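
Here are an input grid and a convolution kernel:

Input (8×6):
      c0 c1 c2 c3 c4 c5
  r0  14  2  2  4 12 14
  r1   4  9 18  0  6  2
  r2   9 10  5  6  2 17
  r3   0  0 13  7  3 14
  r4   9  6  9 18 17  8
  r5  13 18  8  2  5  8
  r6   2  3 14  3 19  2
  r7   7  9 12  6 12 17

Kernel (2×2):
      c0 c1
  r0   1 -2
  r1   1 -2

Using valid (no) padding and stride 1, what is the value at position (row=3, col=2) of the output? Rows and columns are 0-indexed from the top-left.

The receptive field on the input at this output position is [13 7 / 9 18]. Elementwise product with the kernel and sum: 13·1 + 7·-2 + 9·1 + 18·-2.

-28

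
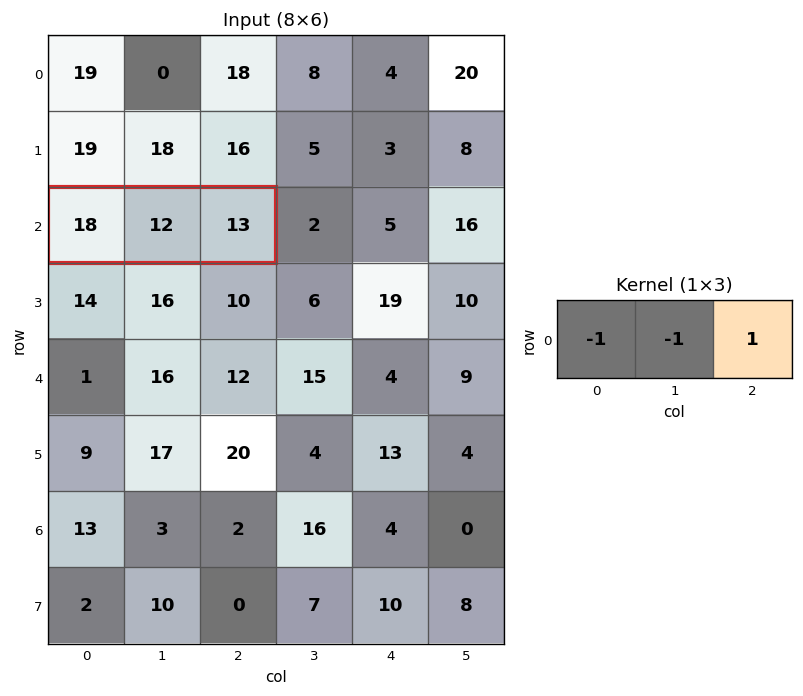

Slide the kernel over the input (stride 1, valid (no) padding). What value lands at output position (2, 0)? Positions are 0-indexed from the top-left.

-17

The receptive field on the input at this output position is [18 12 13]. Elementwise product with the kernel and sum: 18·-1 + 12·-1 + 13·1.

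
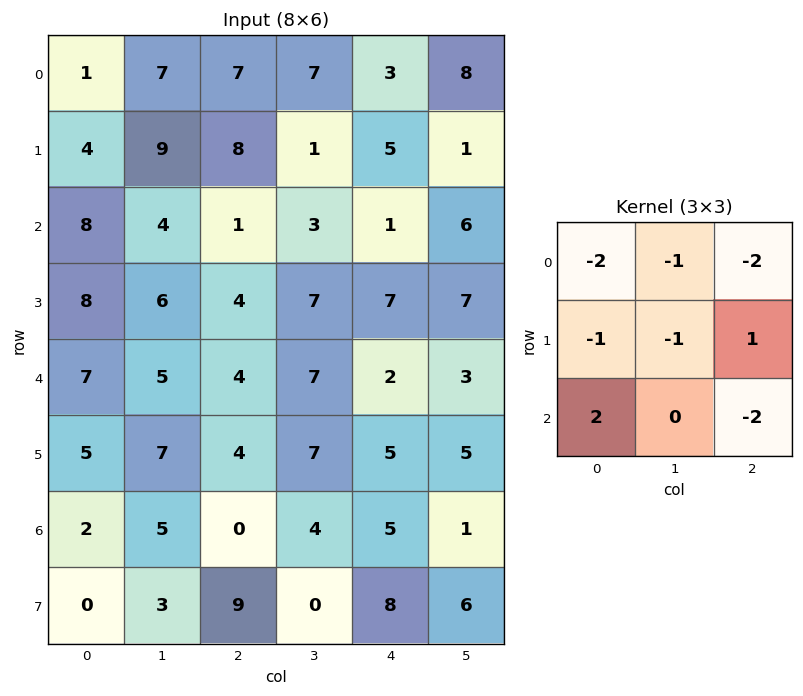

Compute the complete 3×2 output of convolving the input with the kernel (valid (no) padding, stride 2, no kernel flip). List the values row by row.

Output[0,0]: The receptive field on the input at this output position is [1 7 7 / 4 9 8 / 8 4 1]. Elementwise product with the kernel and sum: 1·-2 + 7·-1 + 7·-2 + 4·-1 + 9·-1 + 8·1 + 8·2 + 1·-2.

-14 -31
-26 -7
-31 -35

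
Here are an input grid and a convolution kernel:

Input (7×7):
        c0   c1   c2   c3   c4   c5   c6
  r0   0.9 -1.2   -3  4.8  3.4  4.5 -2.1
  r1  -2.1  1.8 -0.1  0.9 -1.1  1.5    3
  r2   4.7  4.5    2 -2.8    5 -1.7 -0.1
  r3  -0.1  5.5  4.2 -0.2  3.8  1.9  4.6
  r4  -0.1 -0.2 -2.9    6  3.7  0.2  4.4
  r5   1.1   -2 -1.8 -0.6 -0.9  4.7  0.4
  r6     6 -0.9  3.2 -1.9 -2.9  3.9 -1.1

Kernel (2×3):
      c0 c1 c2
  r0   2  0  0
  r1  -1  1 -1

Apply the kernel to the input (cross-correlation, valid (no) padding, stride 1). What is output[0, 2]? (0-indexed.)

-3.9

The receptive field on the input at this output position is [-3 4.8 3.4 / -0.1 0.9 -1.1]. Elementwise product with the kernel and sum: -3·2 + -0.1·-1 + 0.9·1 + -1.1·-1.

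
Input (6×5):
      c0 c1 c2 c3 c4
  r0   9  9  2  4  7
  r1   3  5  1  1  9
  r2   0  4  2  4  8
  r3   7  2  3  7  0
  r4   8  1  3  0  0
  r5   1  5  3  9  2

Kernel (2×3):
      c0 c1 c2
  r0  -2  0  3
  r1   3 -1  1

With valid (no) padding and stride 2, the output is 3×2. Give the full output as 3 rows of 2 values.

-7 28
28 22
-6 -4

Output[0,0]: The receptive field on the input at this output position is [9 9 2 / 3 5 1]. Elementwise product with the kernel and sum: 9·-2 + 2·3 + 3·3 + 5·-1 + 1·1.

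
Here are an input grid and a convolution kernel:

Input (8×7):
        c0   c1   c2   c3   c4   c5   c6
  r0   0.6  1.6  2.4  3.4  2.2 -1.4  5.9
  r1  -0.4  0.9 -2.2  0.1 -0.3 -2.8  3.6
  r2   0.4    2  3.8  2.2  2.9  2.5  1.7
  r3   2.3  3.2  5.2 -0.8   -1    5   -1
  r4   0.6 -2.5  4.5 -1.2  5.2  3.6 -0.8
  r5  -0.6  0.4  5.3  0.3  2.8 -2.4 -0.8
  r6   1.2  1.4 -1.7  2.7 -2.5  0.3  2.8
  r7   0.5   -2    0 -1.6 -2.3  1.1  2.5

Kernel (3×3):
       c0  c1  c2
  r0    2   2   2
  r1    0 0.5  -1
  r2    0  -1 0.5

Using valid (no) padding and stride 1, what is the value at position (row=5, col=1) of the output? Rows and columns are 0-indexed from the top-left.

The receptive field on the input at this output position is [0.4 5.3 0.3 / 1.4 -1.7 2.7 / -2 0 -1.6]. Elementwise product with the kernel and sum: 0.4·2 + 5.3·2 + 0.3·2 + -1.7·0.5 + 2.7·-1 + 0·-1 + -1.6·0.5.

7.65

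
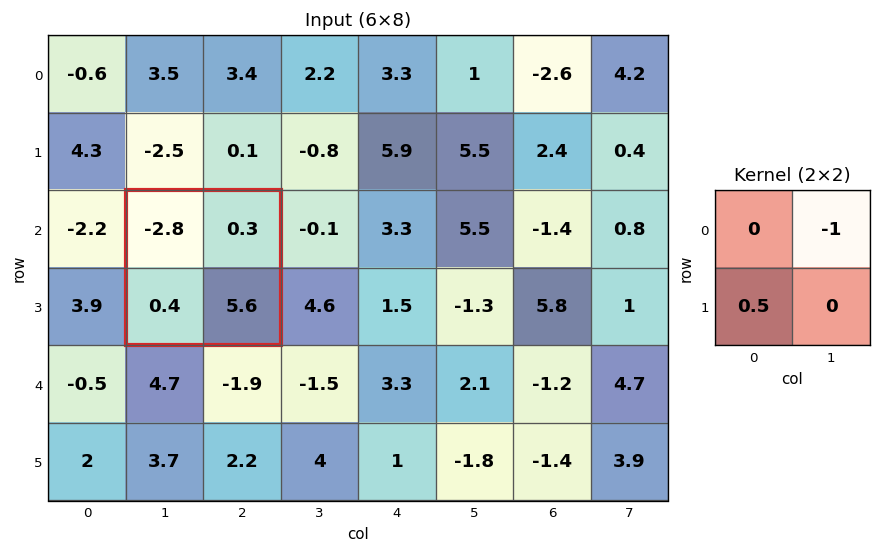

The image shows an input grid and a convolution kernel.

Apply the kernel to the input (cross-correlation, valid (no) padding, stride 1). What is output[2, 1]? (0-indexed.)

-0.1

The receptive field on the input at this output position is [-2.8 0.3 / 0.4 5.6]. Elementwise product with the kernel and sum: 0.3·-1 + 0.4·0.5.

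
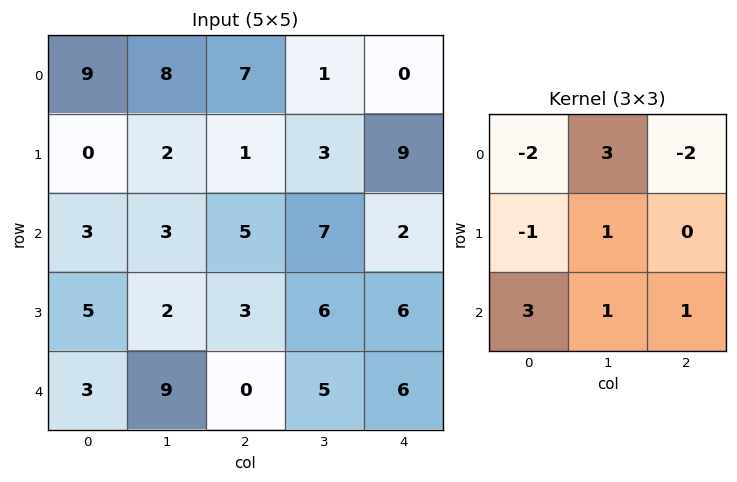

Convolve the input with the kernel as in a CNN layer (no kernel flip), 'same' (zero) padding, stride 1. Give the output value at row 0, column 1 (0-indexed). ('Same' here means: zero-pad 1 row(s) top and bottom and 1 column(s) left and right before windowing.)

2

The receptive field on the zero-padded input at this output position is [0 0 0 / 9 8 7 / 0 2 1]. Elementwise product with the kernel and sum: 0·-2 + 0·3 + 0·-2 + 9·-1 + 8·1 + 0·3 + 2·1 + 1·1.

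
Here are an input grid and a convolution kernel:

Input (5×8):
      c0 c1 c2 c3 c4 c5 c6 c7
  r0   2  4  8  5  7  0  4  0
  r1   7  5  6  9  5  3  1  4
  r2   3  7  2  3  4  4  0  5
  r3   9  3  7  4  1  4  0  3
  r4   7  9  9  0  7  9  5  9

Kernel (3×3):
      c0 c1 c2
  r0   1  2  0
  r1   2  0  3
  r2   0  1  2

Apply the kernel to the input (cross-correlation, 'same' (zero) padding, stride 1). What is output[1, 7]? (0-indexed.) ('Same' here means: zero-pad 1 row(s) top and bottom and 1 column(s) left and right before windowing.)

The receptive field on the zero-padded input at this output position is [4 0 0 / 1 4 0 / 0 5 0]. Elementwise product with the kernel and sum: 4·1 + 0·2 + 1·2 + 0·3 + 5·1 + 0·2.

11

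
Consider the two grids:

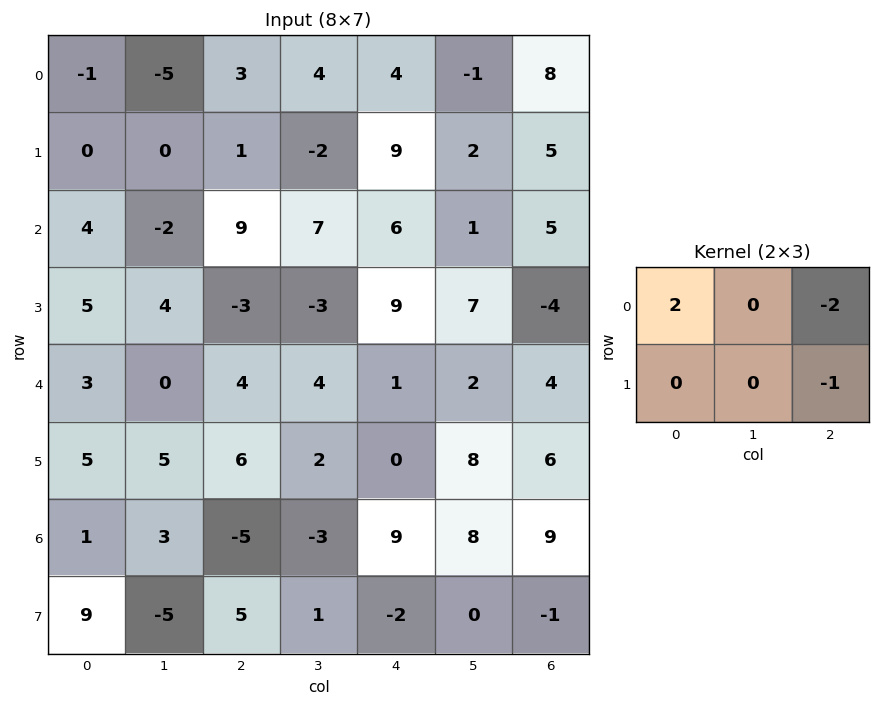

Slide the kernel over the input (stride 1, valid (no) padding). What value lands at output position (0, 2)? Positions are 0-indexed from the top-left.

The receptive field on the input at this output position is [3 4 4 / 1 -2 9]. Elementwise product with the kernel and sum: 3·2 + 4·-2 + 9·-1.

-11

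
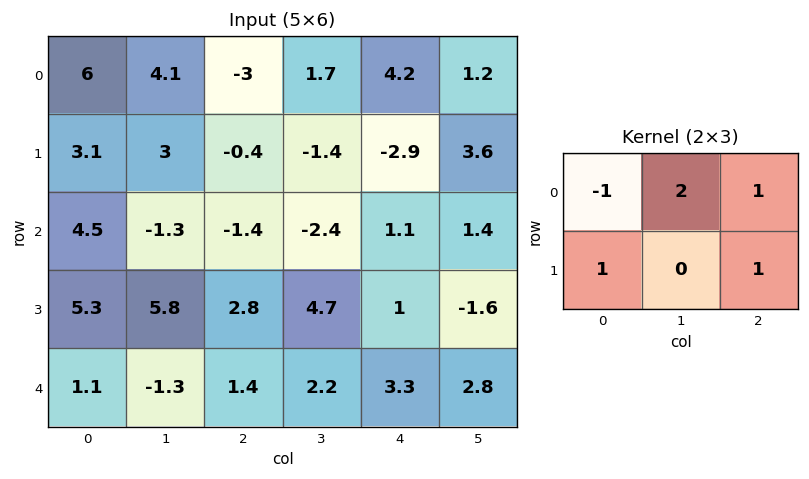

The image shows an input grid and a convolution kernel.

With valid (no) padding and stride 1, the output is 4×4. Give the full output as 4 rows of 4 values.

Output[0,0]: The receptive field on the input at this output position is [6 4.1 -3 / 3.1 3 -0.4]. Elementwise product with the kernel and sum: 6·-1 + 4.1·2 + -3·1 + 3.1·1 + -0.4·1.

1.9 -6.8 7.3 10.1
5.6 -8.9 -5.6 -1.8
-0.4 6.6 1.5 9.1
11.6 5.4 12.3 0.7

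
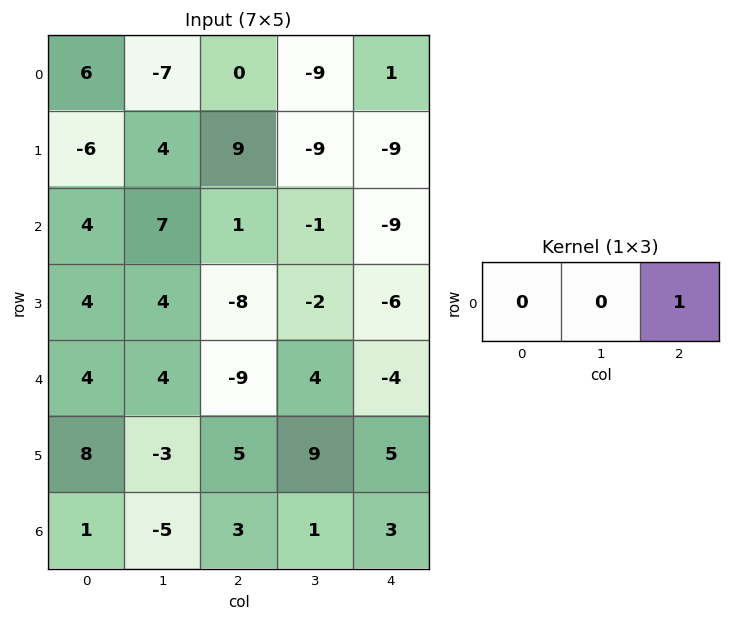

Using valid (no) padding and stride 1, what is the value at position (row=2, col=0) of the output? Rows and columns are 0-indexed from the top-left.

The receptive field on the input at this output position is [4 7 1]. Elementwise product with the kernel and sum: 1·1.

1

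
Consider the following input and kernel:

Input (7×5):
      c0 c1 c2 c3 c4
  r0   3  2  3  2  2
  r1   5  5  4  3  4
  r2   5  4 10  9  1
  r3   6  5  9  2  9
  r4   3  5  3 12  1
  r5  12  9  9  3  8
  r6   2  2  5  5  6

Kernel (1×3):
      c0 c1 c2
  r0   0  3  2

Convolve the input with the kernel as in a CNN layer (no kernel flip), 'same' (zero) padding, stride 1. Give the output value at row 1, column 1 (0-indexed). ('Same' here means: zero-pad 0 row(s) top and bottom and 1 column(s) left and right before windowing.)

The receptive field on the zero-padded input at this output position is [5 5 4]. Elementwise product with the kernel and sum: 5·3 + 4·2.

23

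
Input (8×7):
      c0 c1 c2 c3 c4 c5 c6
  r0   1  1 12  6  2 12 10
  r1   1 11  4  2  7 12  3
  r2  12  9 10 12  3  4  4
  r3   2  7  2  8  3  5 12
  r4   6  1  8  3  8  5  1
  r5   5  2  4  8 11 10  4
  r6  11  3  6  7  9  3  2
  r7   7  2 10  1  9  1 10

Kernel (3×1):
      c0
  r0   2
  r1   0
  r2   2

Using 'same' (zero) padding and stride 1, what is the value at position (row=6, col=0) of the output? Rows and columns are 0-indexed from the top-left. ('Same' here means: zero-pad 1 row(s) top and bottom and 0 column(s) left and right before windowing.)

The receptive field on the zero-padded input at this output position is [5 / 11 / 7]. Elementwise product with the kernel and sum: 5·2 + 7·2.

24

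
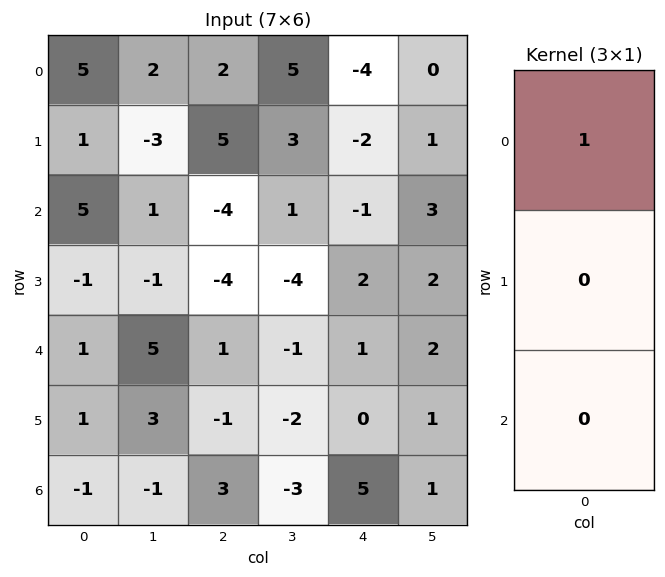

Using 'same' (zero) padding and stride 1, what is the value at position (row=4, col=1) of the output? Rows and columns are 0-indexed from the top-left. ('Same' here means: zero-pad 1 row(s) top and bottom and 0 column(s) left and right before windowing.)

The receptive field on the zero-padded input at this output position is [-1 / 5 / 3]. Elementwise product with the kernel and sum: -1·1.

-1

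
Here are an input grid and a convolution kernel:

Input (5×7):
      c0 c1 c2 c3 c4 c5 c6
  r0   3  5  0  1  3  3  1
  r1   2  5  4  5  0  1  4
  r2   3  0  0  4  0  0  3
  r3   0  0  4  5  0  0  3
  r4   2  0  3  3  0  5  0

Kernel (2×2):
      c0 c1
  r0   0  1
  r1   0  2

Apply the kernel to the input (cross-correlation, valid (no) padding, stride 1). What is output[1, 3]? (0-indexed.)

0

The receptive field on the input at this output position is [5 0 / 4 0]. Elementwise product with the kernel and sum: 0·1 + 0·2.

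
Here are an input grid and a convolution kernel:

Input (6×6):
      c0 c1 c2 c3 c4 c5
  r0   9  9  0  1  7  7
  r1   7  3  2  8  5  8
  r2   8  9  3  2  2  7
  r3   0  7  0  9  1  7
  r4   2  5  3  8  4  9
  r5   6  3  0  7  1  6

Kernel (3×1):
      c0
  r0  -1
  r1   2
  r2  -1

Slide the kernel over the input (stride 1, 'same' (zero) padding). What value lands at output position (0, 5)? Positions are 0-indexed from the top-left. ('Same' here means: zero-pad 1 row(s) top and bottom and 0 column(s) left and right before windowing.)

The receptive field on the zero-padded input at this output position is [0 / 7 / 8]. Elementwise product with the kernel and sum: 0·-1 + 7·2 + 8·-1.

6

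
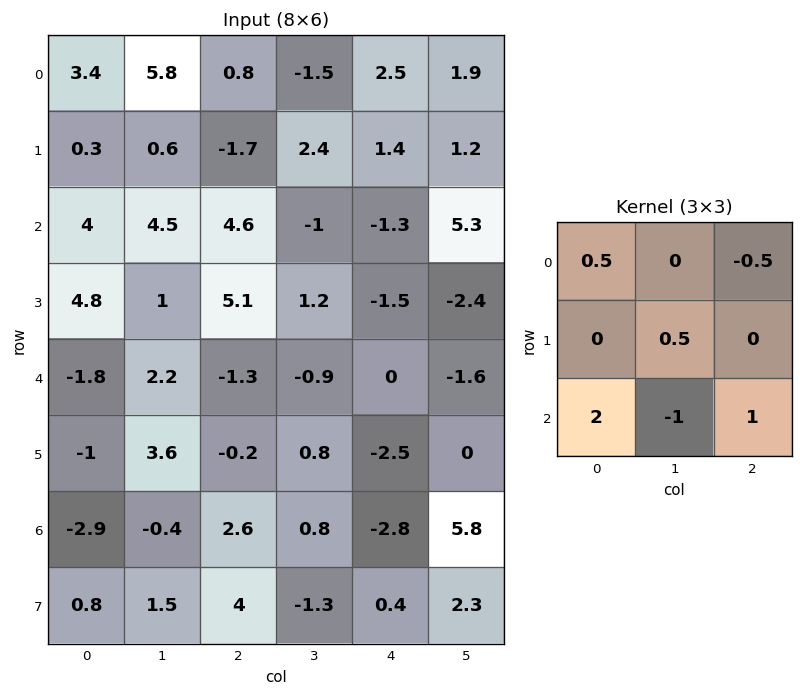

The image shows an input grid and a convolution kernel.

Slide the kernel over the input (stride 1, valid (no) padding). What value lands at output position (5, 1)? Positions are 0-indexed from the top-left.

The receptive field on the input at this output position is [3.6 -0.2 0.8 / -0.4 2.6 0.8 / 1.5 4 -1.3]. Elementwise product with the kernel and sum: 3.6·0.5 + 0.8·-0.5 + 2.6·0.5 + 1.5·2 + 4·-1 + -1.3·1.

0.4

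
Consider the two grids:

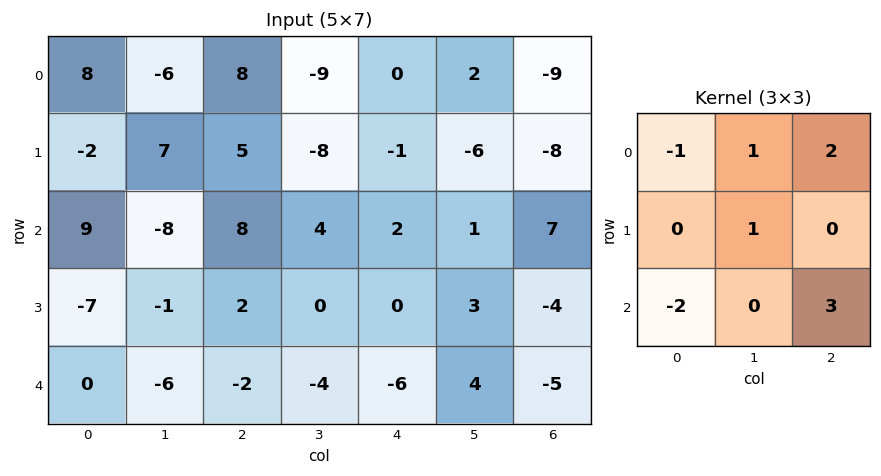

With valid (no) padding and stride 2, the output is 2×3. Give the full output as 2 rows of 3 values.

15 -35 -5
-8 -14 13

Output[0,0]: The receptive field on the input at this output position is [8 -6 8 / -2 7 5 / 9 -8 8]. Elementwise product with the kernel and sum: 8·-1 + -6·1 + 8·2 + 7·1 + 9·-2 + 8·3.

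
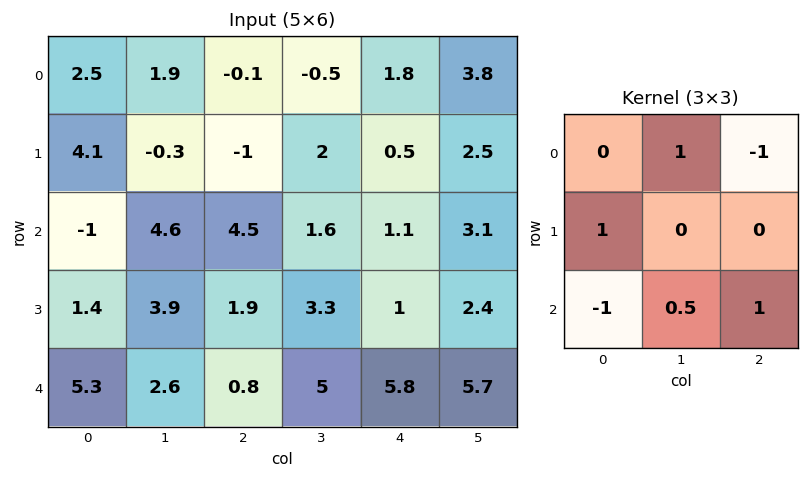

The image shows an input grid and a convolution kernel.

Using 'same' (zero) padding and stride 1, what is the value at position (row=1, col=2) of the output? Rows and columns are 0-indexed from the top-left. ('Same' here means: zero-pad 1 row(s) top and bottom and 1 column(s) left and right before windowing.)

-0.65

The receptive field on the zero-padded input at this output position is [1.9 -0.1 -0.5 / -0.3 -1 2 / 4.6 4.5 1.6]. Elementwise product with the kernel and sum: -0.1·1 + -0.5·-1 + -0.3·1 + 4.6·-1 + 4.5·0.5 + 1.6·1.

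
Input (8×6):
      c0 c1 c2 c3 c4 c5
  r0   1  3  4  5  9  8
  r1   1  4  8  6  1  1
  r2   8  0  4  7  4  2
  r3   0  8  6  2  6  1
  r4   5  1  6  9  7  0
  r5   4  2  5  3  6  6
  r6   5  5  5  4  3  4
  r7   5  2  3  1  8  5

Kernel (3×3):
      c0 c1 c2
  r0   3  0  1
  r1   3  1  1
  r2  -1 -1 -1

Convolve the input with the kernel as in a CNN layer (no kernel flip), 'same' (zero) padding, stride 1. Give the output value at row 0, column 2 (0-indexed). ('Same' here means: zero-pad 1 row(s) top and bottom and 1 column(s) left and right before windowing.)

The receptive field on the zero-padded input at this output position is [0 0 0 / 3 4 5 / 4 8 6]. Elementwise product with the kernel and sum: 0·3 + 0·1 + 3·3 + 4·1 + 5·1 + 4·-1 + 8·-1 + 6·-1.

0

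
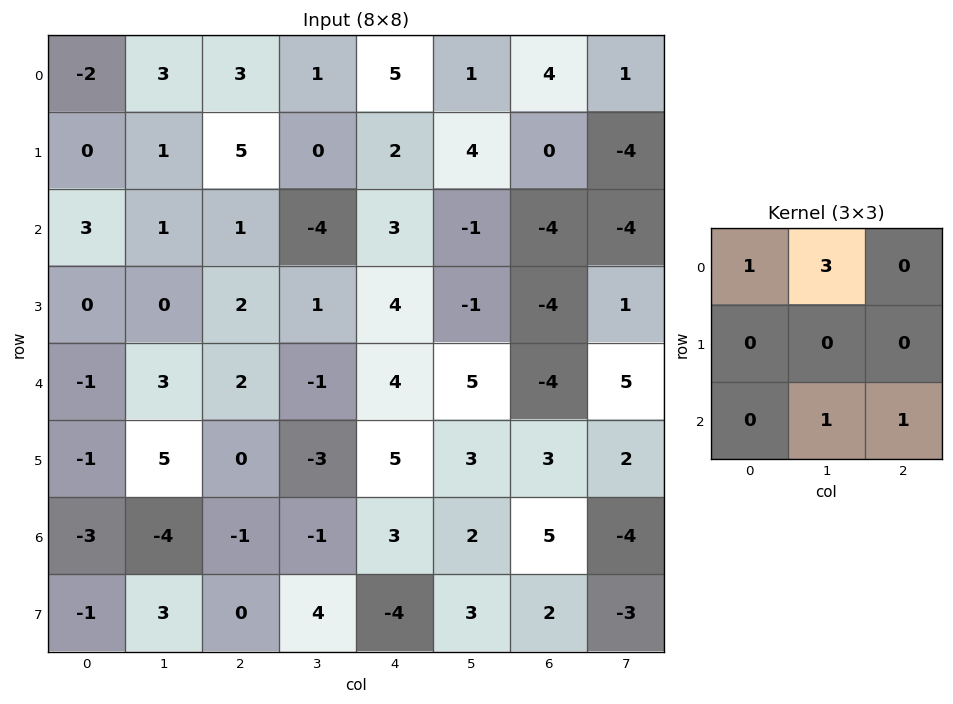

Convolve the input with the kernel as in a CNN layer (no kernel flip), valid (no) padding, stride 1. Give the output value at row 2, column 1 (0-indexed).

5

The receptive field on the input at this output position is [1 1 -4 / 0 2 1 / 3 2 -1]. Elementwise product with the kernel and sum: 1·1 + 1·3 + 2·1 + -1·1.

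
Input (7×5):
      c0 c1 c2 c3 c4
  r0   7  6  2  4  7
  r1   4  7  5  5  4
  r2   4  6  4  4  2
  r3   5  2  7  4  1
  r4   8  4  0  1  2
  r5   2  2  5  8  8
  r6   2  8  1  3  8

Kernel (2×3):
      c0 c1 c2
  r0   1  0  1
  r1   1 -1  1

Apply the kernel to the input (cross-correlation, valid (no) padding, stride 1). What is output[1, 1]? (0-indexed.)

The receptive field on the input at this output position is [7 5 5 / 6 4 4]. Elementwise product with the kernel and sum: 7·1 + 5·1 + 6·1 + 4·-1 + 4·1.

18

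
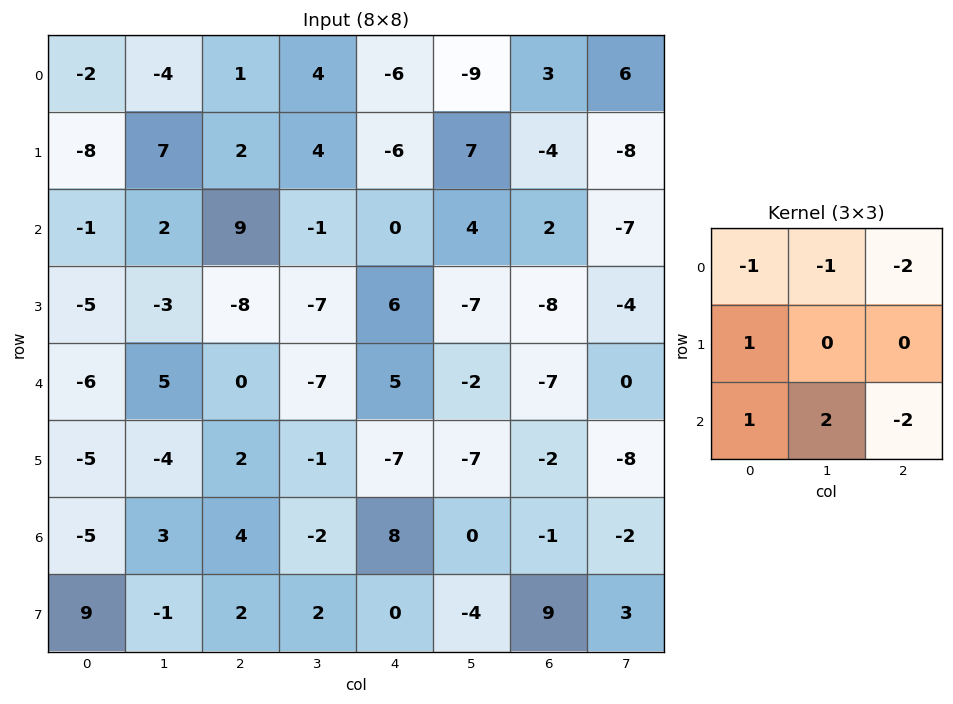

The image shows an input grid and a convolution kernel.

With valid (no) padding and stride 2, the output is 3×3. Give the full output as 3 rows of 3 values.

-19 16 7
-20 -40 13
-11 -17 14

Output[0,0]: The receptive field on the input at this output position is [-2 -4 1 / -8 7 2 / -1 2 9]. Elementwise product with the kernel and sum: -2·-1 + -4·-1 + 1·-2 + -8·1 + -1·1 + 2·2 + 9·-2.
Output[0,1]: The receptive field on the input at this output position is [1 4 -6 / 2 4 -6 / 9 -1 0]. Elementwise product with the kernel and sum: 1·-1 + 4·-1 + -6·-2 + 2·1 + 9·1 + -1·2 + 0·-2.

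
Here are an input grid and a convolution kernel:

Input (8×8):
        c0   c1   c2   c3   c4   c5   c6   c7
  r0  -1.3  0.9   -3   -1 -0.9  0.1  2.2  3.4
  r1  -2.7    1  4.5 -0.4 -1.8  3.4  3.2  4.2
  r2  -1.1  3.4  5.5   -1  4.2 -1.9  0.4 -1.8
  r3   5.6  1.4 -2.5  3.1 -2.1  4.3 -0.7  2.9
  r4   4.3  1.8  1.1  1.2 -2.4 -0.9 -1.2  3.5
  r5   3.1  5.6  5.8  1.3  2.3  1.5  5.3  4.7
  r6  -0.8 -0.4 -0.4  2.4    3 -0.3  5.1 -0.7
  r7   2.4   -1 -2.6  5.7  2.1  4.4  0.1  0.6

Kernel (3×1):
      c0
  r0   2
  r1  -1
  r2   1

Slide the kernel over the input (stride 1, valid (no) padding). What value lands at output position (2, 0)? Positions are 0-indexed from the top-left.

The receptive field on the input at this output position is [-1.1 / 5.6 / 4.3]. Elementwise product with the kernel and sum: -1.1·2 + 5.6·-1 + 4.3·1.

-3.5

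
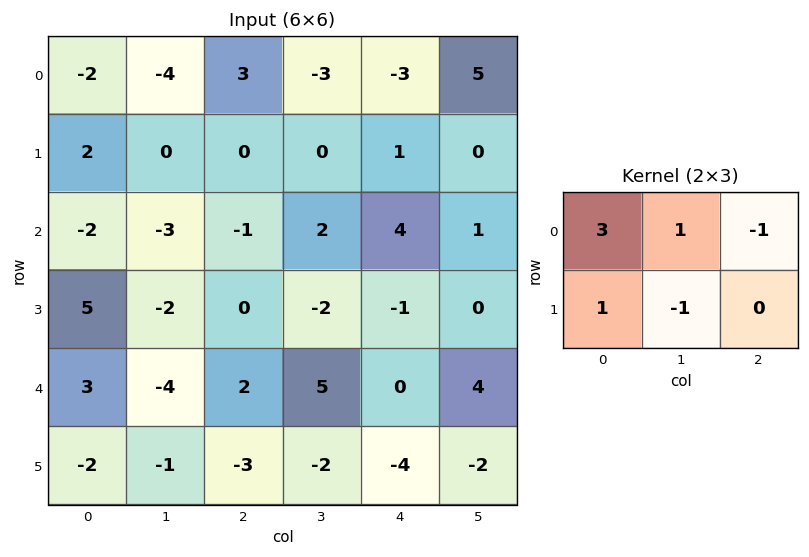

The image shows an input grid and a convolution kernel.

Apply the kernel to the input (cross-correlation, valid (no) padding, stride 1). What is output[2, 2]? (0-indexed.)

-3

The receptive field on the input at this output position is [-1 2 4 / 0 -2 -1]. Elementwise product with the kernel and sum: -1·3 + 2·1 + 4·-1 + 0·1 + -2·-1.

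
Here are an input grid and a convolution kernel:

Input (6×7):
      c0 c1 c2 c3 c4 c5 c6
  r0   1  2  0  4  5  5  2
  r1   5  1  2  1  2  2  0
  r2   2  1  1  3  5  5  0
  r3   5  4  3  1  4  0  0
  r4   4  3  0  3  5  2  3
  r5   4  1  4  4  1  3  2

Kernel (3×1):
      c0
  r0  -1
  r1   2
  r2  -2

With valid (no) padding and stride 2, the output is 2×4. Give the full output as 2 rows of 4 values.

5 2 -11 -2
0 5 -7 -6

Output[0,0]: The receptive field on the input at this output position is [1 / 5 / 2]. Elementwise product with the kernel and sum: 1·-1 + 5·2 + 2·-2.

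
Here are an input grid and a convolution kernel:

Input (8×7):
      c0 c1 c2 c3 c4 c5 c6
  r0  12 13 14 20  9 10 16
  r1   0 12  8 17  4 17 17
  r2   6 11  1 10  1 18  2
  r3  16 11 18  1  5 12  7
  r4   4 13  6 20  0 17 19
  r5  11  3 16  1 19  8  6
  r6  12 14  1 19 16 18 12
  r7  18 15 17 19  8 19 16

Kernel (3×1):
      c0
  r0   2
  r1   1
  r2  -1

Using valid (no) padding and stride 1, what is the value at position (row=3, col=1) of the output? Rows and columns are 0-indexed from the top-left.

The receptive field on the input at this output position is [11 / 13 / 3]. Elementwise product with the kernel and sum: 11·2 + 13·1 + 3·-1.

32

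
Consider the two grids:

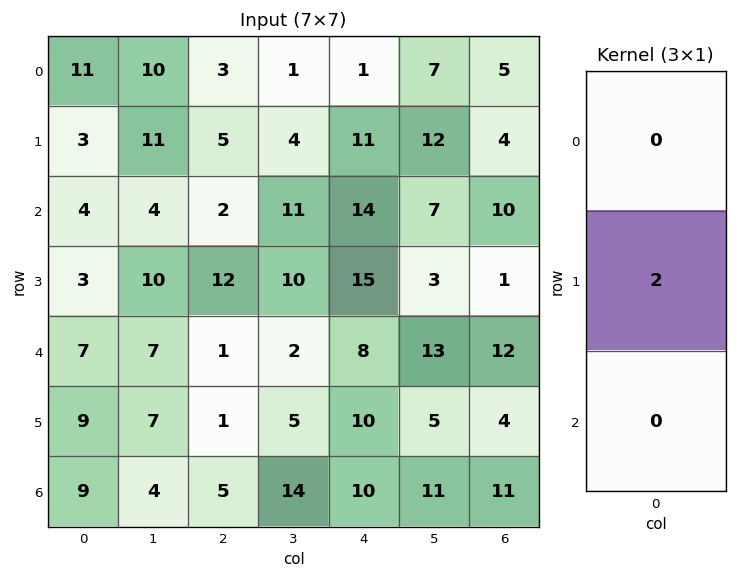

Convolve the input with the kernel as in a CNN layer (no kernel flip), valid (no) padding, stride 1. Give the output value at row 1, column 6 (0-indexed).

20

The receptive field on the input at this output position is [4 / 10 / 1]. Elementwise product with the kernel and sum: 10·2.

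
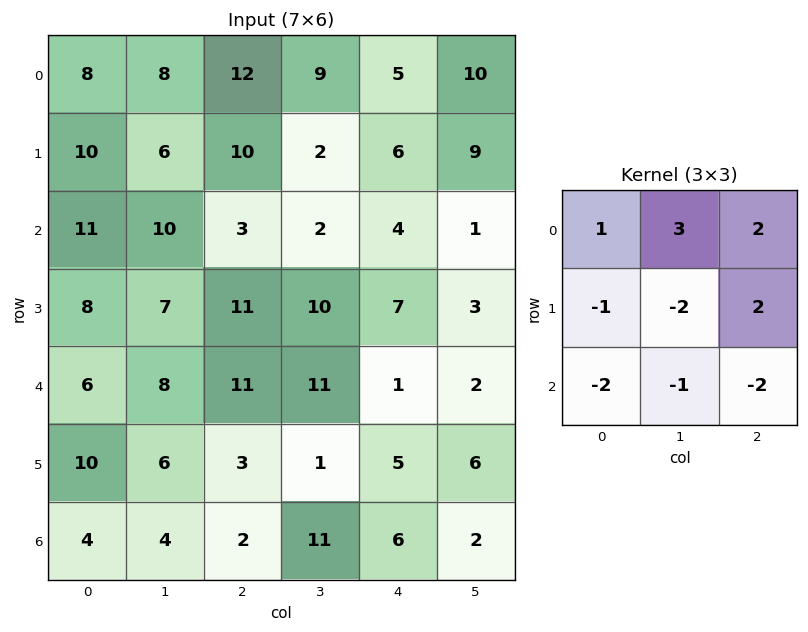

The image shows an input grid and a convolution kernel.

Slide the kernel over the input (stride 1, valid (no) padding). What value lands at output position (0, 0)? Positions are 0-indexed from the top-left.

16

The receptive field on the input at this output position is [8 8 12 / 10 6 10 / 11 10 3]. Elementwise product with the kernel and sum: 8·1 + 8·3 + 12·2 + 10·-1 + 6·-2 + 10·2 + 11·-2 + 10·-1 + 3·-2.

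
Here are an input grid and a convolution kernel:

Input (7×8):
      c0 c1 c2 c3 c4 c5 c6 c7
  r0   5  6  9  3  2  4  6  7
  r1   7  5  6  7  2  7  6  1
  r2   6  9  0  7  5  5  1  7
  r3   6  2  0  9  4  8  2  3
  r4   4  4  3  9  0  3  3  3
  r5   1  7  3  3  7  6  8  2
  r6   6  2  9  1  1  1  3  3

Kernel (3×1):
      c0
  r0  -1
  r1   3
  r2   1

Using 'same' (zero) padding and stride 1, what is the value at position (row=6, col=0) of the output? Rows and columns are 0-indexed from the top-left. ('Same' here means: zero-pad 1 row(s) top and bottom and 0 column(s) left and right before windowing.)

17

The receptive field on the zero-padded input at this output position is [1 / 6 / 0]. Elementwise product with the kernel and sum: 1·-1 + 6·3 + 0·1.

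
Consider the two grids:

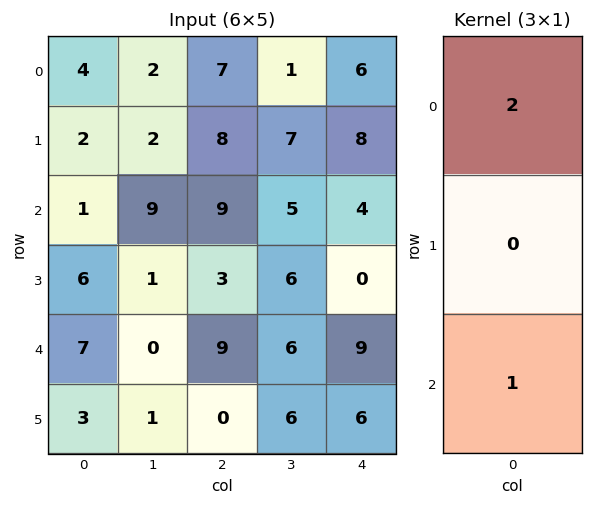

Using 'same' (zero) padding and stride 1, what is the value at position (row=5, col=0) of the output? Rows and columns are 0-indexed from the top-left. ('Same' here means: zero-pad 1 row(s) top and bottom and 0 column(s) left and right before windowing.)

14

The receptive field on the zero-padded input at this output position is [7 / 3 / 0]. Elementwise product with the kernel and sum: 7·2 + 0·1.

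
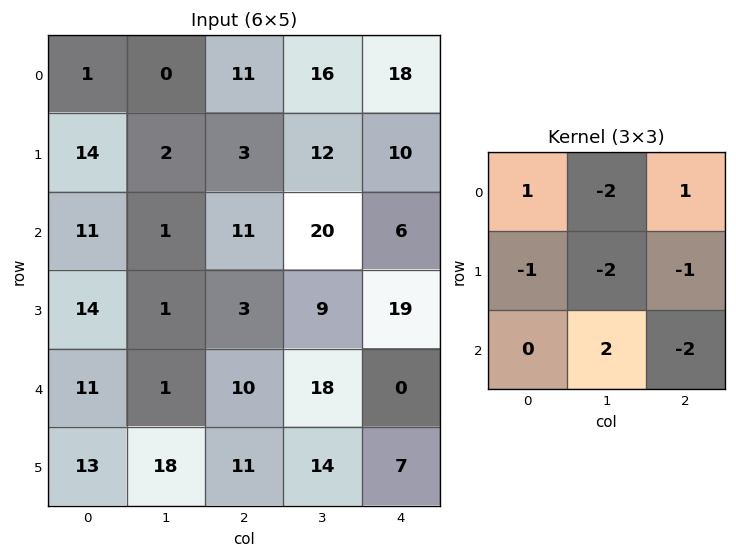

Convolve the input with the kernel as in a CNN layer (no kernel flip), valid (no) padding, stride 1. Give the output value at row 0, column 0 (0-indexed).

-29

The receptive field on the input at this output position is [1 0 11 / 14 2 3 / 11 1 11]. Elementwise product with the kernel and sum: 1·1 + 0·-2 + 11·1 + 14·-1 + 2·-2 + 3·-1 + 1·2 + 11·-2.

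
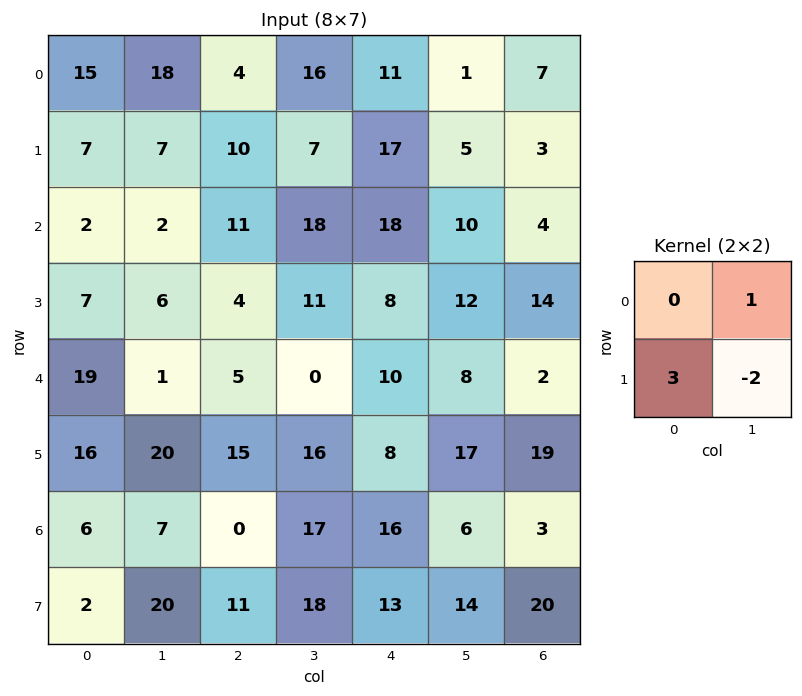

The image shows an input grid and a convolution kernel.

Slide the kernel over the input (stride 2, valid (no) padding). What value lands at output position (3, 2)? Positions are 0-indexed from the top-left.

The receptive field on the input at this output position is [16 6 / 13 14]. Elementwise product with the kernel and sum: 6·1 + 13·3 + 14·-2.

17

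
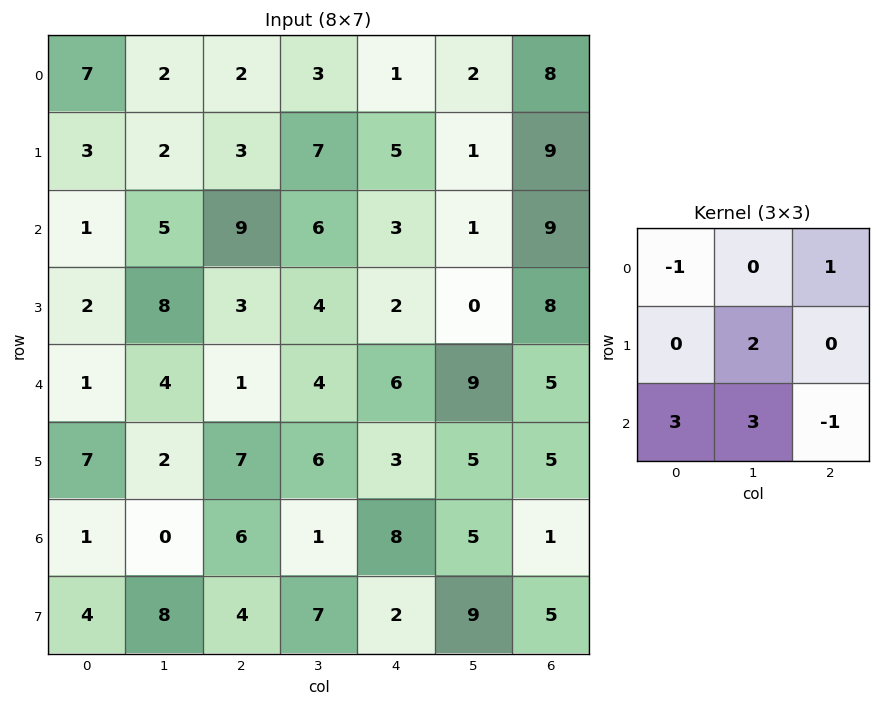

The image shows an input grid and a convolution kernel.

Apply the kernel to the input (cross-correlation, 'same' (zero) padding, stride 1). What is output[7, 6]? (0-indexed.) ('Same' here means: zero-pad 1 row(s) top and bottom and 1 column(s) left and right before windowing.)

5

The receptive field on the zero-padded input at this output position is [5 1 0 / 9 5 0 / 0 0 0]. Elementwise product with the kernel and sum: 5·-1 + 0·1 + 5·2 + 0·3 + 0·3 + 0·-1.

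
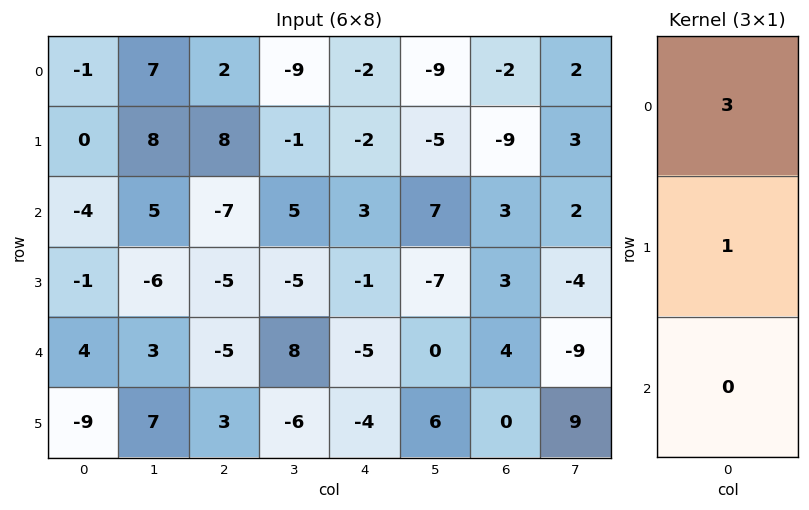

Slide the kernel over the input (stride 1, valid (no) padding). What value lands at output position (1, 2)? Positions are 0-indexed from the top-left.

The receptive field on the input at this output position is [8 / -7 / -5]. Elementwise product with the kernel and sum: 8·3 + -7·1.

17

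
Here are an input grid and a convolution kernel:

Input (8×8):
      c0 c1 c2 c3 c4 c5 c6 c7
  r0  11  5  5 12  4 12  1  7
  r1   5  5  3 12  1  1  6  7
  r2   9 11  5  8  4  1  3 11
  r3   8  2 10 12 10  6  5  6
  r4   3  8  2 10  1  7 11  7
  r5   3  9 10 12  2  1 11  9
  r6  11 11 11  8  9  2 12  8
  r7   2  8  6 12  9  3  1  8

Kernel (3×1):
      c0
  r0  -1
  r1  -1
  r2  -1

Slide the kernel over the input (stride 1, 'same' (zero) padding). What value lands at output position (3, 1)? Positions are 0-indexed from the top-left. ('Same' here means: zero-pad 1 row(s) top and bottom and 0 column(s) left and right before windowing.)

-21

The receptive field on the zero-padded input at this output position is [11 / 2 / 8]. Elementwise product with the kernel and sum: 11·-1 + 2·-1 + 8·-1.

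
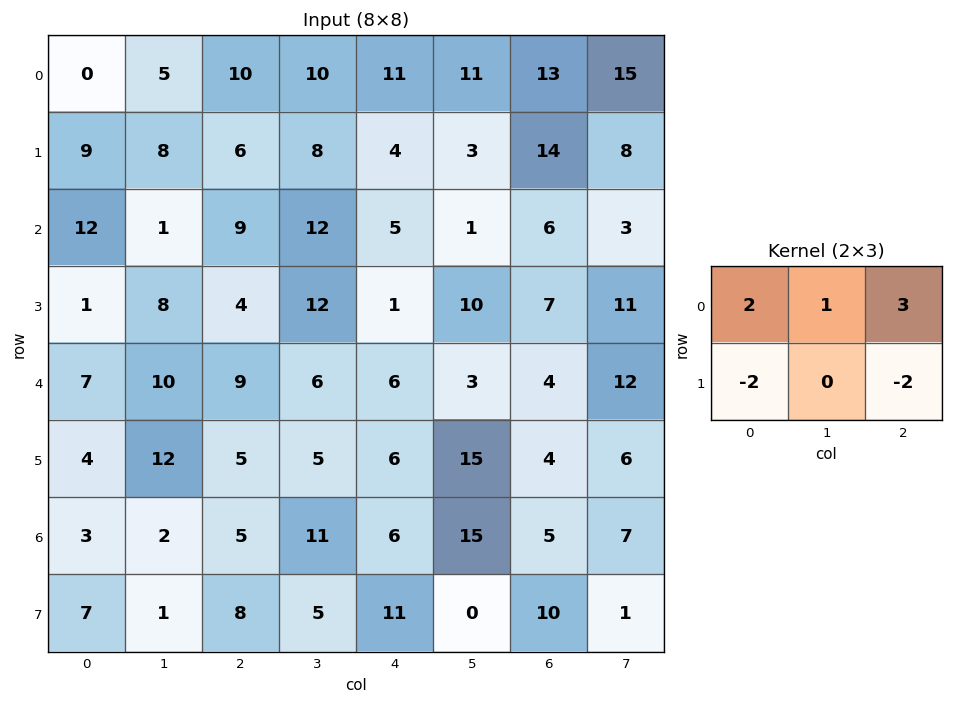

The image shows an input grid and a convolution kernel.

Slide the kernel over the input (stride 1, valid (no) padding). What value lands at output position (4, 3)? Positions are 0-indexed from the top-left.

-13

The receptive field on the input at this output position is [6 6 3 / 5 6 15]. Elementwise product with the kernel and sum: 6·2 + 6·1 + 3·3 + 5·-2 + 15·-2.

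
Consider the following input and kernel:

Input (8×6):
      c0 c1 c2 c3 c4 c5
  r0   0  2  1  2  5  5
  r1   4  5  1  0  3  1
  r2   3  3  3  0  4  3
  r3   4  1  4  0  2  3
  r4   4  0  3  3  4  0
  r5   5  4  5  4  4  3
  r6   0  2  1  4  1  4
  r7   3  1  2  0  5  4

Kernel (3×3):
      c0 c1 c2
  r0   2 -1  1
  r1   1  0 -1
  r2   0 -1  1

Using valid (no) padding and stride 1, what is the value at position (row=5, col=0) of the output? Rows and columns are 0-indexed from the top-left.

11

The receptive field on the input at this output position is [5 4 5 / 0 2 1 / 3 1 2]. Elementwise product with the kernel and sum: 5·2 + 4·-1 + 5·1 + 0·1 + 1·-1 + 1·-1 + 2·1.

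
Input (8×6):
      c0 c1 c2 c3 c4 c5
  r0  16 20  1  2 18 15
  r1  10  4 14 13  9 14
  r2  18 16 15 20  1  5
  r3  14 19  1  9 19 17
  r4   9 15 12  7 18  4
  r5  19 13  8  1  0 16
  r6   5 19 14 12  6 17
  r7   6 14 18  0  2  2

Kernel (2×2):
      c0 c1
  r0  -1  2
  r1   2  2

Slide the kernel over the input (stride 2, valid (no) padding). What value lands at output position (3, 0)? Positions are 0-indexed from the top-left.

73

The receptive field on the input at this output position is [5 19 / 6 14]. Elementwise product with the kernel and sum: 5·-1 + 19·2 + 6·2 + 14·2.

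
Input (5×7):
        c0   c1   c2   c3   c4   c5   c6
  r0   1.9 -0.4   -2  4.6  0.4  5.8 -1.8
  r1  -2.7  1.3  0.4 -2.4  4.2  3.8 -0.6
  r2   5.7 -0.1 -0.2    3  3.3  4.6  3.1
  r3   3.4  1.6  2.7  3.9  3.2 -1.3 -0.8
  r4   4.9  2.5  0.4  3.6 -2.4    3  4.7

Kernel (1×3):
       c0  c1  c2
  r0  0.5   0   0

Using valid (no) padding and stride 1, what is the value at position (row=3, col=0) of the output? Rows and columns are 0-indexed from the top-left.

1.7

The receptive field on the input at this output position is [3.4 1.6 2.7]. Elementwise product with the kernel and sum: 3.4·0.5.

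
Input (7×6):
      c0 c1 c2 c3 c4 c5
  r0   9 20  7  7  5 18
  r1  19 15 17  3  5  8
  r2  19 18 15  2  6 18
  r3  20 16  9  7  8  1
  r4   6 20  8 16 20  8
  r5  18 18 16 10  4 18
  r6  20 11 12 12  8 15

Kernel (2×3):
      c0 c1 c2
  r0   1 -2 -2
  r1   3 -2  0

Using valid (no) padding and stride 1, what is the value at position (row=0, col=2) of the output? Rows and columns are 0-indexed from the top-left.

The receptive field on the input at this output position is [7 7 5 / 17 3 5]. Elementwise product with the kernel and sum: 7·1 + 7·-2 + 5·-2 + 17·3 + 3·-2.

28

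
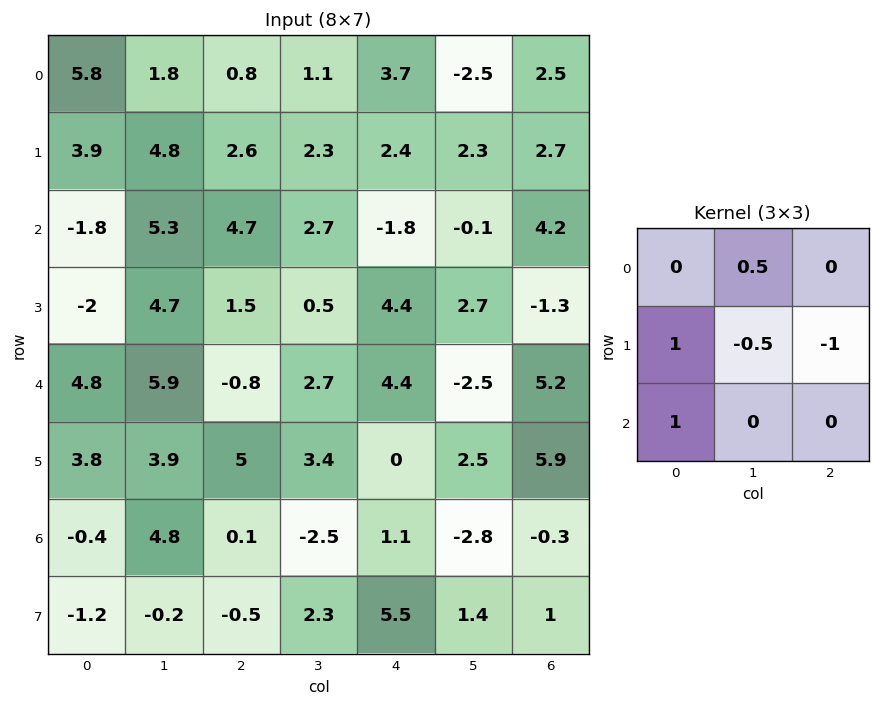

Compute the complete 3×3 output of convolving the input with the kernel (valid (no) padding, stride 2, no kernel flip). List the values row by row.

-2 4.3 -4.5
1.6 -2.6 8.7
-0.6 4.75 -7.3

Output[0,0]: The receptive field on the input at this output position is [5.8 1.8 0.8 / 3.9 4.8 2.6 / -1.8 5.3 4.7]. Elementwise product with the kernel and sum: 1.8·0.5 + 3.9·1 + 4.8·-0.5 + 2.6·-1 + -1.8·1.
Output[0,1]: The receptive field on the input at this output position is [0.8 1.1 3.7 / 2.6 2.3 2.4 / 4.7 2.7 -1.8]. Elementwise product with the kernel and sum: 1.1·0.5 + 2.6·1 + 2.3·-0.5 + 2.4·-1 + 4.7·1.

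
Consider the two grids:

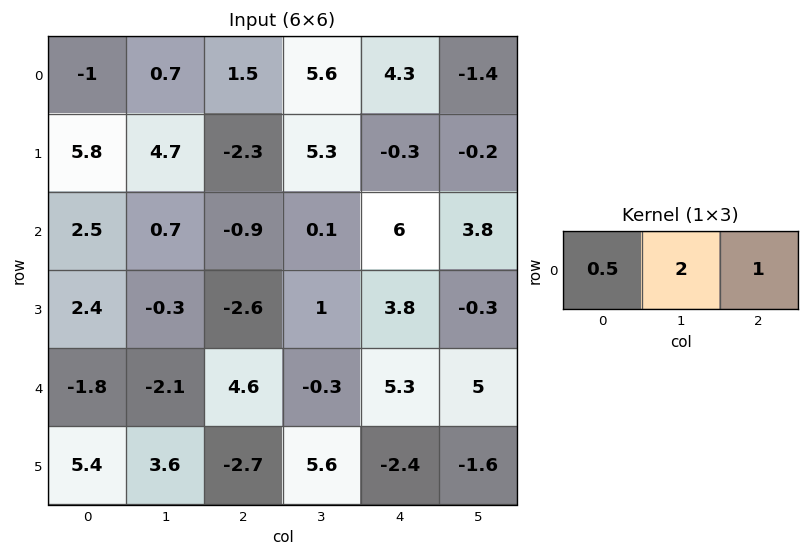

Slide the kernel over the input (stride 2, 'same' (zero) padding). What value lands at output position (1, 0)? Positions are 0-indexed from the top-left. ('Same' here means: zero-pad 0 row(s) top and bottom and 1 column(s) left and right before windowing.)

5.7

The receptive field on the zero-padded input at this output position is [0 2.5 0.7]. Elementwise product with the kernel and sum: 0·0.5 + 2.5·2 + 0.7·1.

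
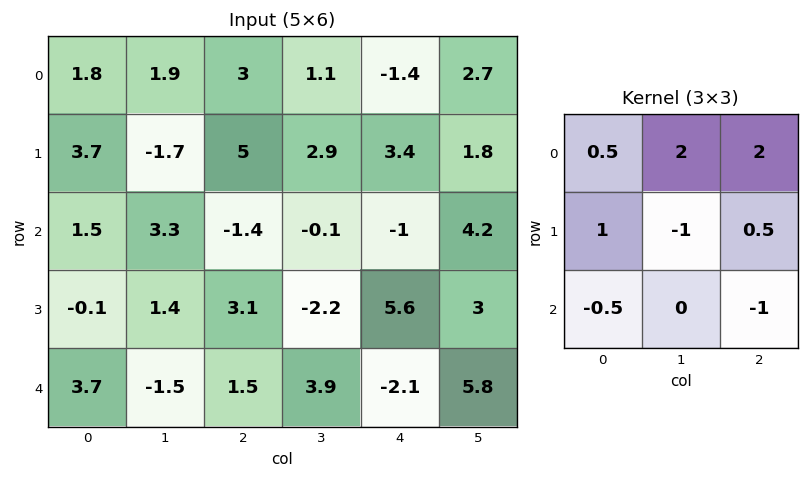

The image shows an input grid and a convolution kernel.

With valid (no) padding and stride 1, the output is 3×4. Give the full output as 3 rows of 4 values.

19.25 2.35 6.4 -0.6
2.9 21.1 6.15 12.95
1.25 -7.3 6.55 -7.7

Output[0,0]: The receptive field on the input at this output position is [1.8 1.9 3 / 3.7 -1.7 5 / 1.5 3.3 -1.4]. Elementwise product with the kernel and sum: 1.8·0.5 + 1.9·2 + 3·2 + 3.7·1 + -1.7·-1 + 5·0.5 + 1.5·-0.5 + -1.4·-1.
Output[0,1]: The receptive field on the input at this output position is [1.9 3 1.1 / -1.7 5 2.9 / 3.3 -1.4 -0.1]. Elementwise product with the kernel and sum: 1.9·0.5 + 3·2 + 1.1·2 + -1.7·1 + 5·-1 + 2.9·0.5 + 3.3·-0.5 + -0.1·-1.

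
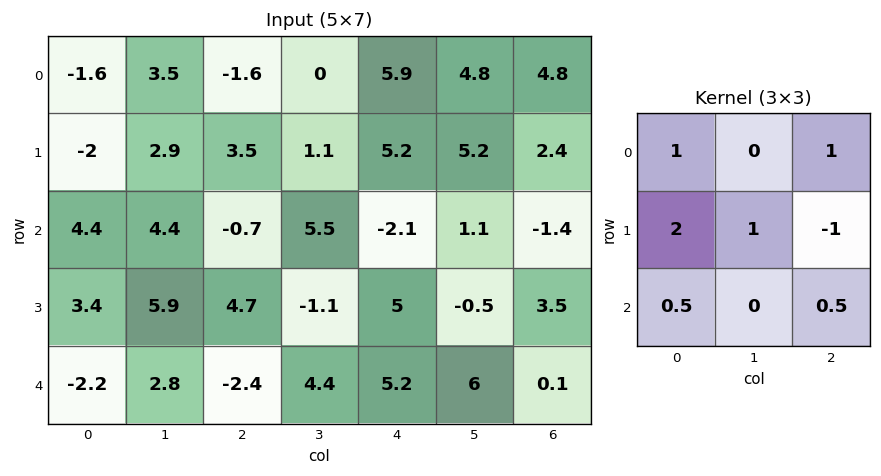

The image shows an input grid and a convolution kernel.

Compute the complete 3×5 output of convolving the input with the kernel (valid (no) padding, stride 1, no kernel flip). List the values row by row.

-5.95 16.65 5.8 10.3 22.15
19.45 9 19.75 13.3 10.15
9.4 31.1 1.9 15.1 5.15

Output[0,0]: The receptive field on the input at this output position is [-1.6 3.5 -1.6 / -2 2.9 3.5 / 4.4 4.4 -0.7]. Elementwise product with the kernel and sum: -1.6·1 + -1.6·1 + -2·2 + 2.9·1 + 3.5·-1 + 4.4·0.5 + -0.7·0.5.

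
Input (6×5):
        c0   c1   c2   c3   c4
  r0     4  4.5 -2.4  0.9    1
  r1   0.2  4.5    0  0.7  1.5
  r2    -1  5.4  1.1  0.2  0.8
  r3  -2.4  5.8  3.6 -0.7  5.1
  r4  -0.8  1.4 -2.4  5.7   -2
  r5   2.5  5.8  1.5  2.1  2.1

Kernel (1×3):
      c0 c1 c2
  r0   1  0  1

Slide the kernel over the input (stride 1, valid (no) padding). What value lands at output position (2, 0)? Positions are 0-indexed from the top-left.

0.1

The receptive field on the input at this output position is [-1 5.4 1.1]. Elementwise product with the kernel and sum: -1·1 + 1.1·1.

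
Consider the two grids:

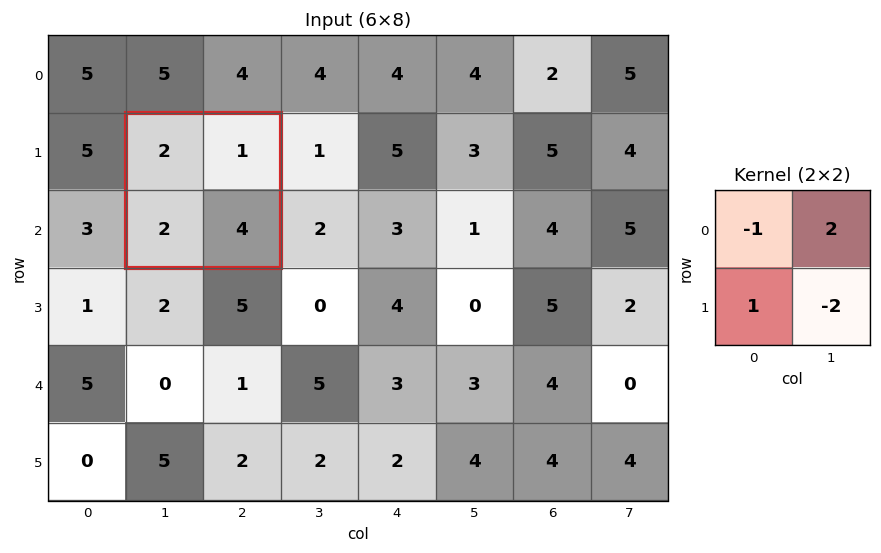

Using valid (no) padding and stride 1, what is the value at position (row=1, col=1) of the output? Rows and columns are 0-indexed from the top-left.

The receptive field on the input at this output position is [2 1 / 2 4]. Elementwise product with the kernel and sum: 2·-1 + 1·2 + 2·1 + 4·-2.

-6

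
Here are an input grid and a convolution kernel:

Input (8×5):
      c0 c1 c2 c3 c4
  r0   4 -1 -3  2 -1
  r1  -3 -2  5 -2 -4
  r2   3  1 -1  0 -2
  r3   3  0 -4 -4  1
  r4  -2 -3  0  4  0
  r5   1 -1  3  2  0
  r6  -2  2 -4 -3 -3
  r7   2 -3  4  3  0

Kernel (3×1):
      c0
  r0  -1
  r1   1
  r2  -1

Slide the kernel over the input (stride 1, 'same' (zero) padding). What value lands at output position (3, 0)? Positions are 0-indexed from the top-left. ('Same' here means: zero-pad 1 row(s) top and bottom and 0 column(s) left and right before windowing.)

The receptive field on the zero-padded input at this output position is [3 / 3 / -2]. Elementwise product with the kernel and sum: 3·-1 + 3·1 + -2·-1.

2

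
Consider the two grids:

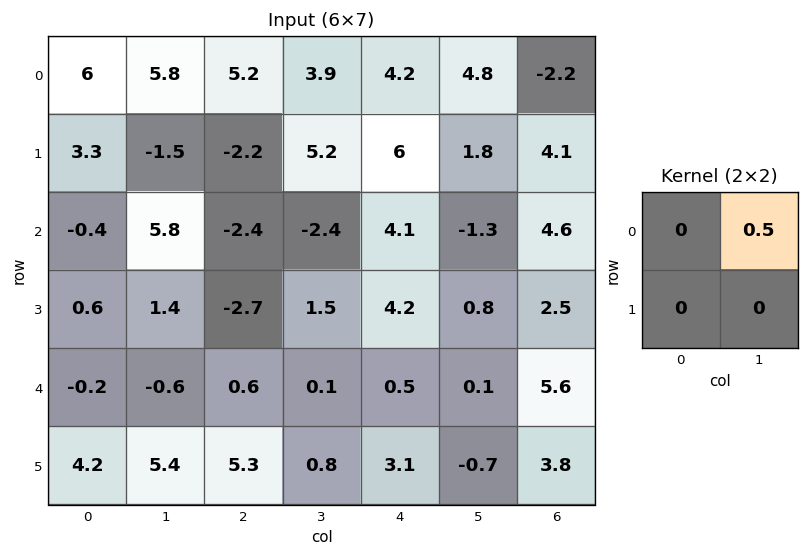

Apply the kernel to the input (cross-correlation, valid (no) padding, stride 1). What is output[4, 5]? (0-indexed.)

The receptive field on the input at this output position is [0.1 5.6 / -0.7 3.8]. Elementwise product with the kernel and sum: 5.6·0.5.

2.8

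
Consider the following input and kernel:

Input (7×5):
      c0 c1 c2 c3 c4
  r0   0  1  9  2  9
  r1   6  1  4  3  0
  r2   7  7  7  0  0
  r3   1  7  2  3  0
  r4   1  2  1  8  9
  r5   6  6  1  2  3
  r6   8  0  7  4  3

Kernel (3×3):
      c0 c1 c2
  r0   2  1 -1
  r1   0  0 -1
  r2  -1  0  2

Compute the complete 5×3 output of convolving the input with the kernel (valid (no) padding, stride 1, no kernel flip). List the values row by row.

Output[0,0]: The receptive field on the input at this output position is [0 1 9 / 6 1 4 / 7 7 7]. Elementwise product with the kernel and sum: 0·2 + 1·1 + 9·-1 + 4·-1 + 7·-1 + 7·2.

-5 -1 4
5 2 9
13 32 31
2 3 3
8 3 -3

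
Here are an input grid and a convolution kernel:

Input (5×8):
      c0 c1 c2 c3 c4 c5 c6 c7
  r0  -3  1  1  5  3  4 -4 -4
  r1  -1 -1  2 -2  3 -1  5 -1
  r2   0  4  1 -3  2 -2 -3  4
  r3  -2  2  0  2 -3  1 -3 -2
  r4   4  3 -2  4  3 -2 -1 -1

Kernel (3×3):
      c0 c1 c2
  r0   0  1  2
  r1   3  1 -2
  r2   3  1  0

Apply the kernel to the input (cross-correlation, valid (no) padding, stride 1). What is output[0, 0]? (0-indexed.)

-1

The receptive field on the input at this output position is [-3 1 1 / -1 -1 2 / 0 4 1]. Elementwise product with the kernel and sum: 1·1 + 1·2 + -1·3 + -1·1 + 2·-2 + 0·3 + 4·1.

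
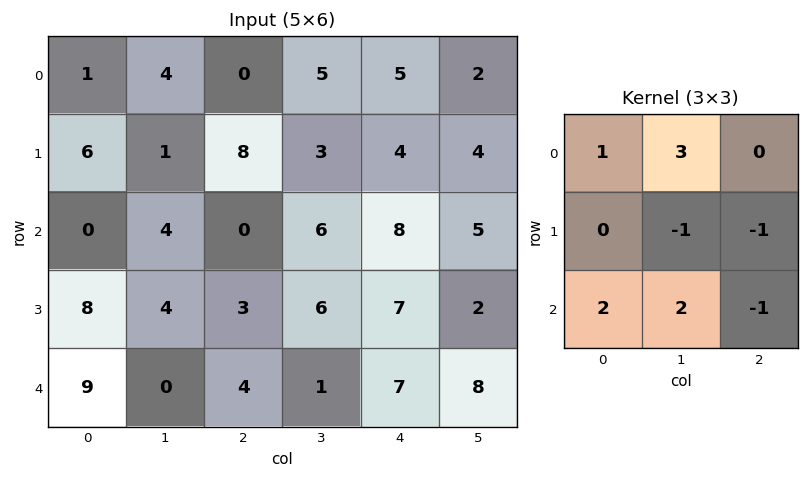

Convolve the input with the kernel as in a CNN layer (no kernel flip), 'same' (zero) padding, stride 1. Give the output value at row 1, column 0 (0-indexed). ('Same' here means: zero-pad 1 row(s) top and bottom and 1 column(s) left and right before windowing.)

The receptive field on the zero-padded input at this output position is [0 1 4 / 0 6 1 / 0 0 4]. Elementwise product with the kernel and sum: 0·1 + 1·3 + 6·-1 + 1·-1 + 0·2 + 0·2 + 4·-1.

-8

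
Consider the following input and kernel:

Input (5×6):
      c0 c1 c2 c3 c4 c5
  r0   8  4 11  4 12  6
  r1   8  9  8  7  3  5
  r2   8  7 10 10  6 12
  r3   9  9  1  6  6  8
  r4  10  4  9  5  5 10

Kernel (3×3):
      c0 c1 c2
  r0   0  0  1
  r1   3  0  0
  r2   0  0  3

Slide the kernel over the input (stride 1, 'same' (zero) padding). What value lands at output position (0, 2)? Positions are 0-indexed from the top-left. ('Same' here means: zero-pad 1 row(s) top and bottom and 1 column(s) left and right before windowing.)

33

The receptive field on the zero-padded input at this output position is [0 0 0 / 4 11 4 / 9 8 7]. Elementwise product with the kernel and sum: 0·1 + 4·3 + 7·3.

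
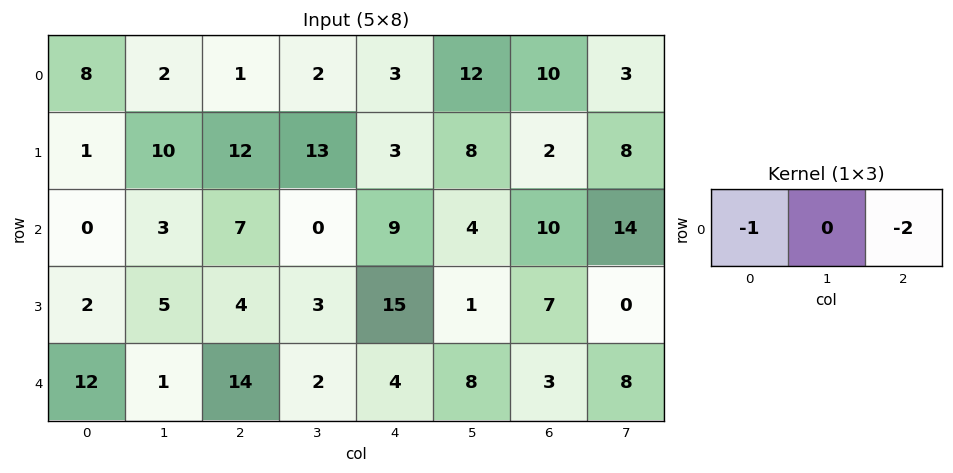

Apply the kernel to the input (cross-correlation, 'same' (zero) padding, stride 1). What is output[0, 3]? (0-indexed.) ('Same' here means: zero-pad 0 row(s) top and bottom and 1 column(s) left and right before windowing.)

-7

The receptive field on the zero-padded input at this output position is [1 2 3]. Elementwise product with the kernel and sum: 1·-1 + 3·-2.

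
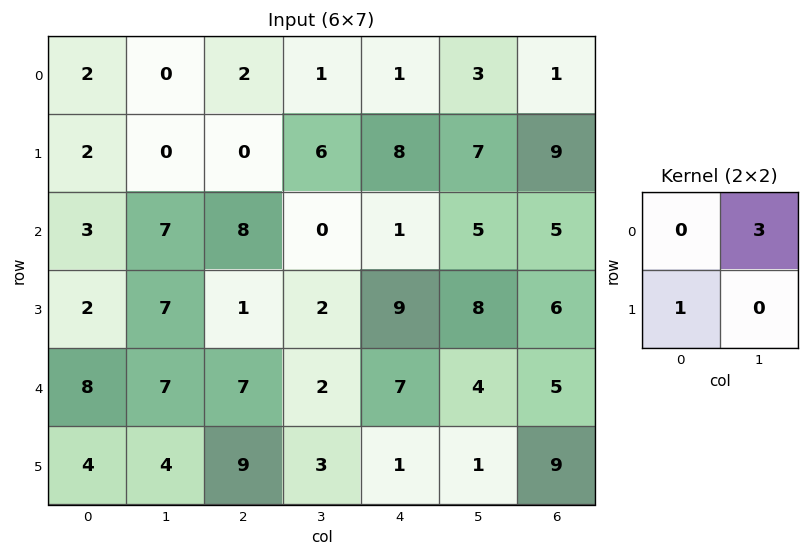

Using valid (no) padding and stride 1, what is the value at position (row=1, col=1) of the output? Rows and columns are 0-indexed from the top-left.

7

The receptive field on the input at this output position is [0 0 / 7 8]. Elementwise product with the kernel and sum: 0·3 + 7·1.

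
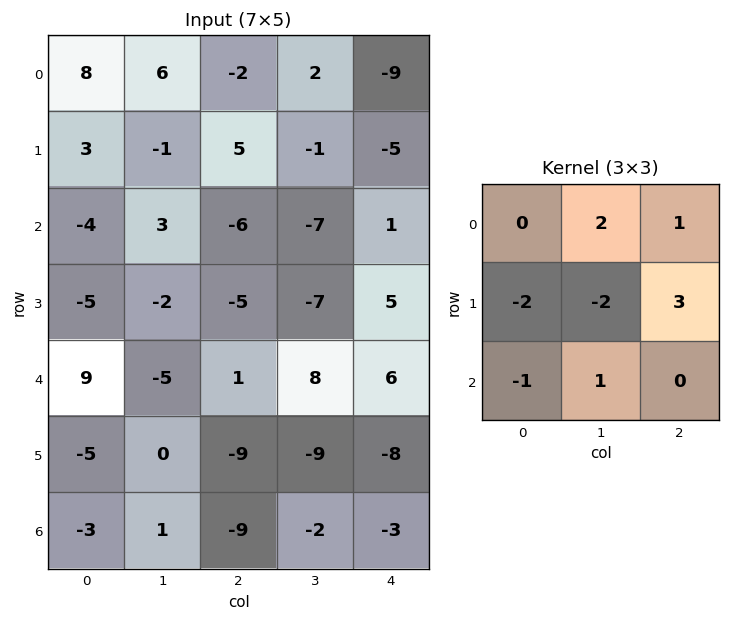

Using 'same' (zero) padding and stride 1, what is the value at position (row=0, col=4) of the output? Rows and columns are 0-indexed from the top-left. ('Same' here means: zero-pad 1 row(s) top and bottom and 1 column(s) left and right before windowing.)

The receptive field on the zero-padded input at this output position is [0 0 0 / 2 -9 0 / -1 -5 0]. Elementwise product with the kernel and sum: 0·2 + 0·1 + 2·-2 + -9·-2 + 0·3 + -1·-1 + -5·1.

10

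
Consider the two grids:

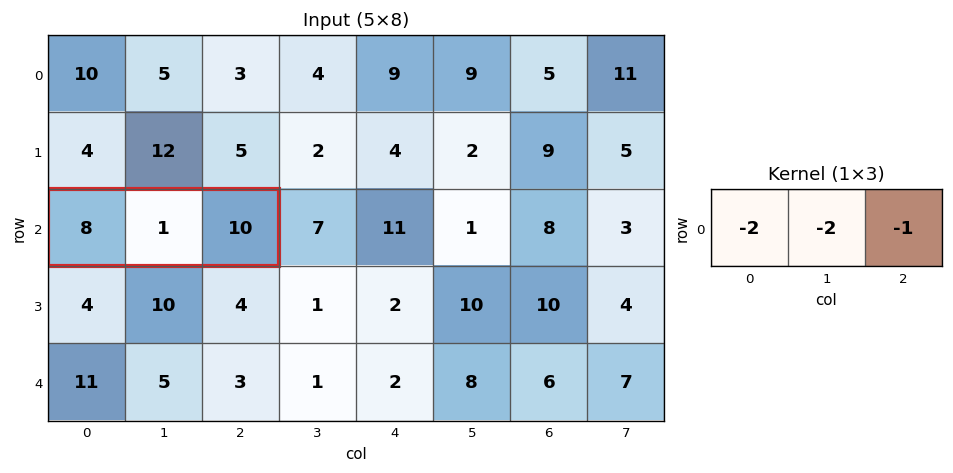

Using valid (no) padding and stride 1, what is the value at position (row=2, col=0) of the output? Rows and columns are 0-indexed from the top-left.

The receptive field on the input at this output position is [8 1 10]. Elementwise product with the kernel and sum: 8·-2 + 1·-2 + 10·-1.

-28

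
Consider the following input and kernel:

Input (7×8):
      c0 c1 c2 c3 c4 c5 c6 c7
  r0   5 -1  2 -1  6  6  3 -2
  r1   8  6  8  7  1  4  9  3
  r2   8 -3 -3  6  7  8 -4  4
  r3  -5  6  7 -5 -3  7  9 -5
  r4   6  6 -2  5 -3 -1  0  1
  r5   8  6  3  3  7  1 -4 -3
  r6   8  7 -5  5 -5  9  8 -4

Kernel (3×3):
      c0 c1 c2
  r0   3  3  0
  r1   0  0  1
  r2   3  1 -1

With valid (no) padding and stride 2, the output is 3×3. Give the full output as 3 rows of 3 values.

44 -6 78
48 8 44
75 11 -30

Output[0,0]: The receptive field on the input at this output position is [5 -1 2 / 8 6 8 / 8 -3 -3]. Elementwise product with the kernel and sum: 5·3 + -1·3 + 8·1 + 8·3 + -3·1 + -3·-1.
Output[0,1]: The receptive field on the input at this output position is [2 -1 6 / 8 7 1 / -3 6 7]. Elementwise product with the kernel and sum: 2·3 + -1·3 + 1·1 + -3·3 + 6·1 + 7·-1.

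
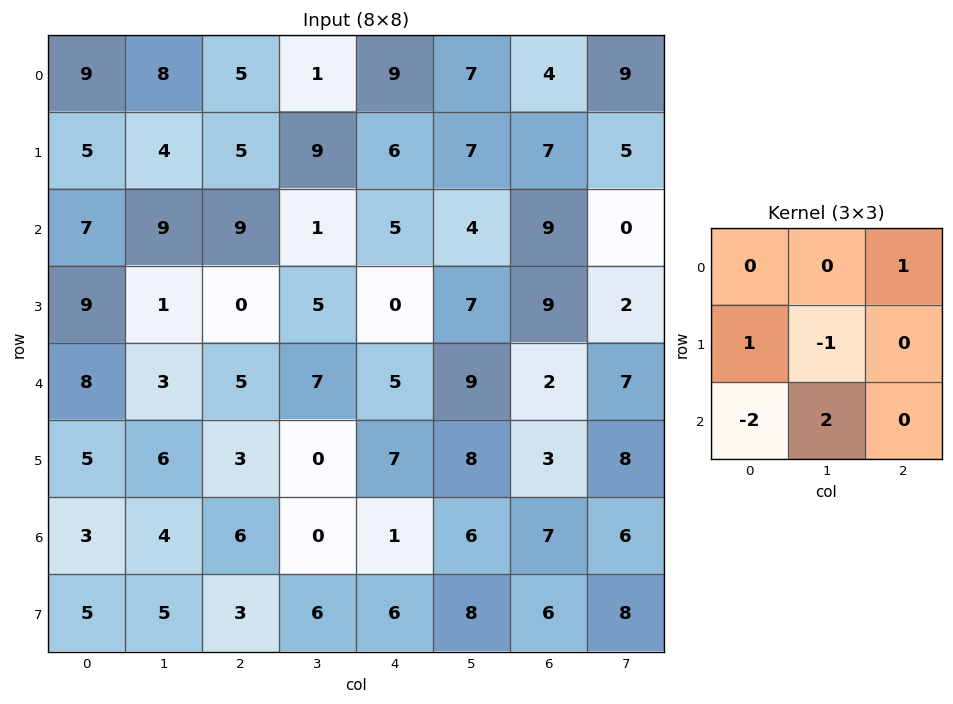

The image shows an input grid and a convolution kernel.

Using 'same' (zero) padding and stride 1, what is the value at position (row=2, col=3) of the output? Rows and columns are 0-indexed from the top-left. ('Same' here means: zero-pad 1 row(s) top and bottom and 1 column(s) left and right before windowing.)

24

The receptive field on the zero-padded input at this output position is [5 9 6 / 9 1 5 / 0 5 0]. Elementwise product with the kernel and sum: 6·1 + 9·1 + 1·-1 + 0·-2 + 5·2.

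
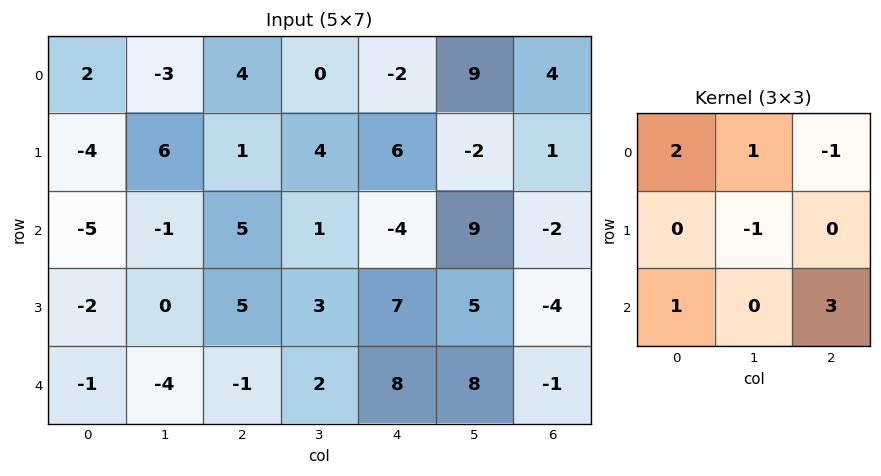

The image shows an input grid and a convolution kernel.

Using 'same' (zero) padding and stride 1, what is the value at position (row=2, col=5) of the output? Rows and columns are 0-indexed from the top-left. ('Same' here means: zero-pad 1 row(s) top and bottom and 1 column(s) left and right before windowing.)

-5

The receptive field on the zero-padded input at this output position is [6 -2 1 / -4 9 -2 / 7 5 -4]. Elementwise product with the kernel and sum: 6·2 + -2·1 + 1·-1 + 9·-1 + 7·1 + -4·3.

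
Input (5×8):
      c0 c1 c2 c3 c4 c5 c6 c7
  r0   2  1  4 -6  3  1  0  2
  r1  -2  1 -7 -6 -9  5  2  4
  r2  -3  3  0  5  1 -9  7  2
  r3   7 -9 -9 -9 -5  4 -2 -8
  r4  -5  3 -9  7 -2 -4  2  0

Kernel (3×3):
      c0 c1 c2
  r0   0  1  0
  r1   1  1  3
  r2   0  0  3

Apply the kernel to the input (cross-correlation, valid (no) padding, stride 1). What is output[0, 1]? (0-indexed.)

-5

The receptive field on the input at this output position is [1 4 -6 / 1 -7 -6 / 3 0 5]. Elementwise product with the kernel and sum: 4·1 + 1·1 + -7·1 + -6·3 + 5·3.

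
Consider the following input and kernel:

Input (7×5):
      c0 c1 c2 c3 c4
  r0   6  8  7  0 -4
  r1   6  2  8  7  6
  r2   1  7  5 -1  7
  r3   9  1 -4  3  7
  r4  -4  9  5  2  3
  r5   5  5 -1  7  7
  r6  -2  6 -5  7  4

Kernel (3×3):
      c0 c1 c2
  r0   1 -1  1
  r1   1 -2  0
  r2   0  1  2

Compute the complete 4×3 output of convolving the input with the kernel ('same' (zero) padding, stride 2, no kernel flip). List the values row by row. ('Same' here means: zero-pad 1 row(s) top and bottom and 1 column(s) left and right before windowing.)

-2 16 14
5 0 -7
15 20 -1
4 29 -1

Output[0,0]: The receptive field on the zero-padded input at this output position is [0 0 0 / 0 6 8 / 0 6 2]. Elementwise product with the kernel and sum: 0·1 + 0·-1 + 0·1 + 0·1 + 6·-2 + 6·1 + 2·2.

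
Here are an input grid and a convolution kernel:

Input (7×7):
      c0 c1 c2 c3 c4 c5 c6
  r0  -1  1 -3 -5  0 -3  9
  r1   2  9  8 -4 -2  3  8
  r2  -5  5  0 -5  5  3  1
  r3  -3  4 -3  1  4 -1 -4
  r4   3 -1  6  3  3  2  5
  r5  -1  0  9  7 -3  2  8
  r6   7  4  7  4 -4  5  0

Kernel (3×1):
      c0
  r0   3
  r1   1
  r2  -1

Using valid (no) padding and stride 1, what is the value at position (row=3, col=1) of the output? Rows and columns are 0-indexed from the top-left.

11

The receptive field on the input at this output position is [4 / -1 / 0]. Elementwise product with the kernel and sum: 4·3 + -1·1 + 0·-1.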